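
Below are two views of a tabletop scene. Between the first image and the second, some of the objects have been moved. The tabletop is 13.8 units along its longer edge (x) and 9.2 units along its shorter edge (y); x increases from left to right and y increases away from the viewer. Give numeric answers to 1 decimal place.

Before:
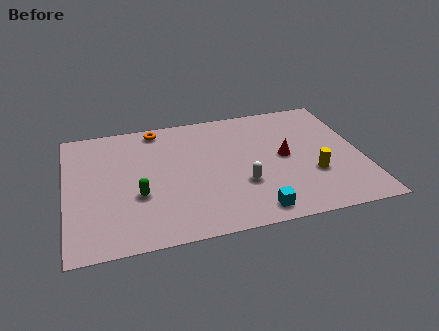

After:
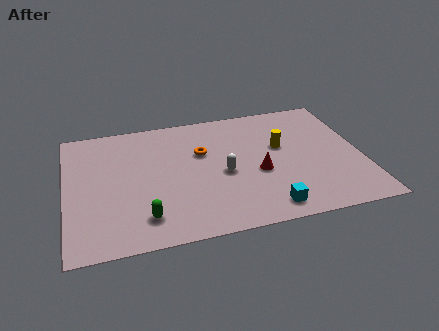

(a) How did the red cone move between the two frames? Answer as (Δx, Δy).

(-1.3, -0.9)

From the two frames, the red cone sits at roughly (10.2, 4.7) before and (8.9, 3.8) after.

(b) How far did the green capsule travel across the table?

1.6

From (3.3, 3.4) to (3.5, 1.8), the green capsule covered √(0.2² + 1.6²) ≈ 1.6 units.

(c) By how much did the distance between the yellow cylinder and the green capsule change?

-0.5

The distance was about 8.1 in the first image and 7.6 in the second, so they moved 0.5 units closer together.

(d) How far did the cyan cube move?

0.6

The cyan cube moved from about (8.5, 1.1) to (9.1, 1.2), a distance of √(0.6² + 0.1²) ≈ 0.6.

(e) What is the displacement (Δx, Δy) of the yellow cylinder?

(-1.3, 2.4)

The yellow cylinder started near (11.4, 3.1) and ended near (10.1, 5.5).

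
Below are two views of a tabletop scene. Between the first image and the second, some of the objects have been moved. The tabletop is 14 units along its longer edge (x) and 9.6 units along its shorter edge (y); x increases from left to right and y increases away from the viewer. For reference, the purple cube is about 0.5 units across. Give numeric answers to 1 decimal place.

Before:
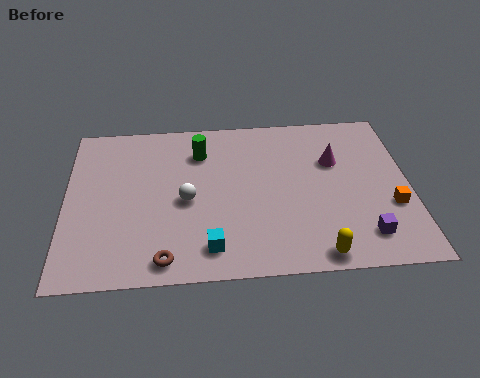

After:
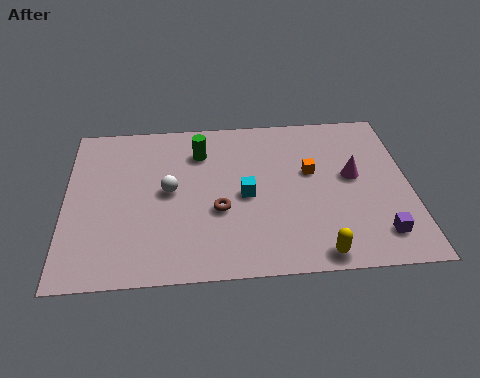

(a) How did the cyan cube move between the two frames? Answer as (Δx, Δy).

(1.5, 2.9)

The cyan cube was at about (5.8, 1.6) and moved to about (7.3, 4.5).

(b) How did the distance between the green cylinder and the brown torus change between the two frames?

-2.7

They were about 6.4 units apart before and 3.7 after — 2.7 units closer together.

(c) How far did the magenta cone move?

1.2

From (11.0, 6.3) to (11.7, 5.3), the magenta cone covered √(0.7² + 1.0²) ≈ 1.2 units.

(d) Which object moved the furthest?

the orange cube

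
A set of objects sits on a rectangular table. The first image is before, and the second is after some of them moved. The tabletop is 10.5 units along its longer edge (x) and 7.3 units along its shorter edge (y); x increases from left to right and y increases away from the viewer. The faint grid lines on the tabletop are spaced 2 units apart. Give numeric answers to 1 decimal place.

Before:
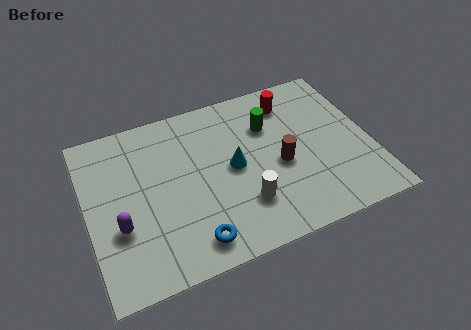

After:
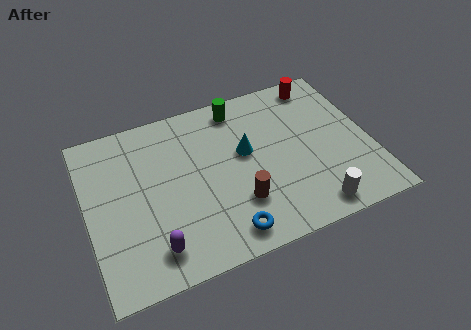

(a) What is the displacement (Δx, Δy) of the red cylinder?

(1.2, 0.5)

The red cylinder started near (7.8, 5.9) and ended near (9.0, 6.4).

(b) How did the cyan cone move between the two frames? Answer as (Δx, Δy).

(0.5, 0.5)

From the two frames, the cyan cone sits at roughly (5.4, 3.7) before and (5.9, 4.2) after.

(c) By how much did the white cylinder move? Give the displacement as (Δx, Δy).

(2.4, -1.1)

The white cylinder was at about (5.6, 2.0) and moved to about (8.0, 0.9).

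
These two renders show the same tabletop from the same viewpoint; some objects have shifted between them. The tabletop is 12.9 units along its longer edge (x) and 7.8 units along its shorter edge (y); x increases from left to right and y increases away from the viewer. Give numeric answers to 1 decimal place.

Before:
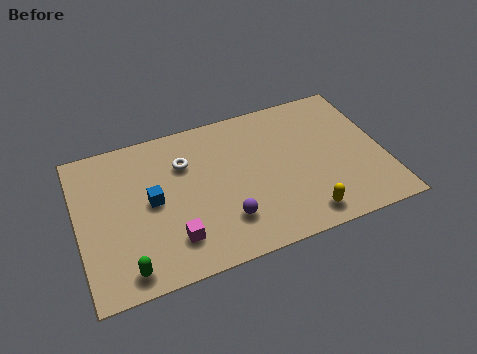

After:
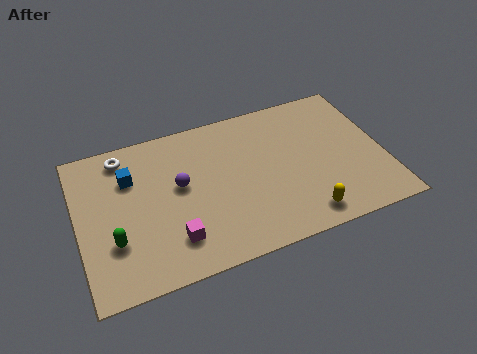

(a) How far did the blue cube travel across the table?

1.7

The blue cube moved from about (3.1, 4.0) to (2.3, 5.5), a distance of √(0.8² + 1.5²) ≈ 1.7.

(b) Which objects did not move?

the magenta cube and the yellow capsule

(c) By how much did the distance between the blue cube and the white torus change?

-0.9

The distance was about 2.1 in the first image and 1.2 in the second, so they moved 0.9 units closer together.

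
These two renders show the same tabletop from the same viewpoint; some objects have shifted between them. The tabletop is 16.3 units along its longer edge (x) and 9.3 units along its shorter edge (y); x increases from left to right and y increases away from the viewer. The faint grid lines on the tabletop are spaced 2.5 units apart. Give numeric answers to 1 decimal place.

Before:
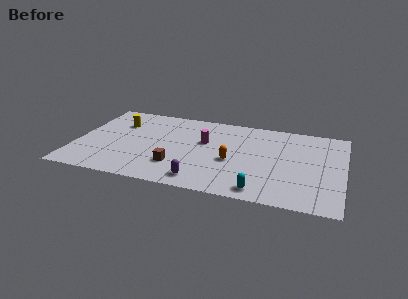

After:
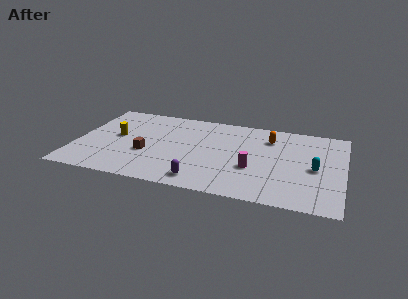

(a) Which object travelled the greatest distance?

the cyan capsule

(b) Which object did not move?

the purple capsule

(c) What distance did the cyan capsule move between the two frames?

4.5

The cyan capsule was near (11.5, 1.1) before and (14.6, 4.3) after, so it travelled √(3.1² + 3.2²) ≈ 4.5 units.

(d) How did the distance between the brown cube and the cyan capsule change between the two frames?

+4.8

Before: roughly 5.4 units apart; after: 10.2. That's 4.8 units further apart.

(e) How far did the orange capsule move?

3.8

The orange capsule was near (9.6, 3.9) before and (11.7, 7.1) after, so it travelled √(2.1² + 3.2²) ≈ 3.8 units.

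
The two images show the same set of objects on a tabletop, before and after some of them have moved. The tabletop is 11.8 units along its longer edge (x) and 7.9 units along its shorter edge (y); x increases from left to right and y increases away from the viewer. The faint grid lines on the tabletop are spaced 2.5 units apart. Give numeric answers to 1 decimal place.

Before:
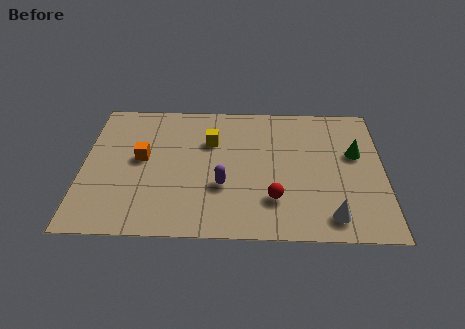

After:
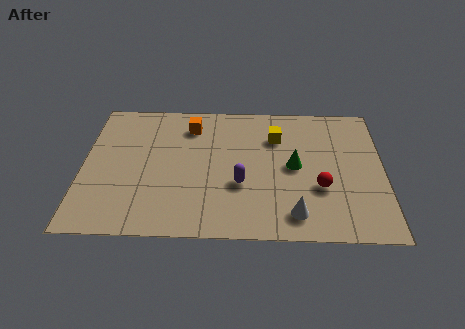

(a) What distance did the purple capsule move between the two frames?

0.7

The purple capsule moved from about (5.5, 2.8) to (6.2, 2.9), a distance of √(0.7² + 0.1²) ≈ 0.7.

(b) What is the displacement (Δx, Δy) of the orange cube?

(1.9, 2.0)

The orange cube was at about (2.3, 4.3) and moved to about (4.2, 6.3).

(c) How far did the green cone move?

2.5

The green cone moved from about (10.7, 4.8) to (8.3, 4.0), a distance of √(2.4² + 0.8²) ≈ 2.5.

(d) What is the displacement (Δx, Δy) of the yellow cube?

(2.6, 0.3)

The yellow cube was at about (5.0, 5.4) and moved to about (7.6, 5.7).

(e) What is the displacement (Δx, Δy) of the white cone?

(-1.4, 0.1)

The white cone was at about (9.7, 1.2) and moved to about (8.3, 1.3).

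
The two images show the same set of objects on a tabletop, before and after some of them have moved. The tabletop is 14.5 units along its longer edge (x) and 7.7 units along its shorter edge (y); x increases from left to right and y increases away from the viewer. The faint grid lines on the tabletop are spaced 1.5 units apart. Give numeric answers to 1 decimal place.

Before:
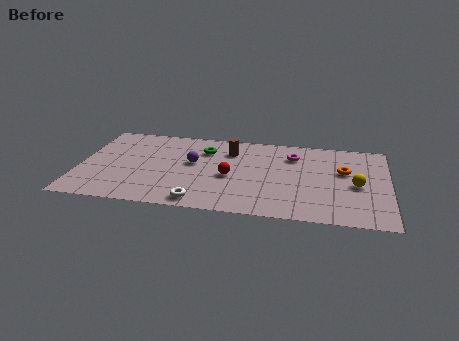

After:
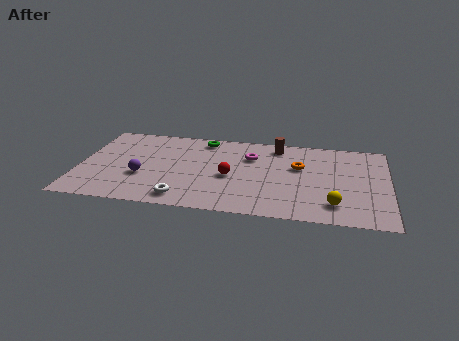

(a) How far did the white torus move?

0.8

The white torus was near (5.8, 0.9) before and (5.0, 1.1) after, so it travelled √(0.8² + 0.2²) ≈ 0.8 units.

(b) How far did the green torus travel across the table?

1.0

From (5.8, 5.7) to (5.7, 6.7), the green torus covered √(0.1² + 1.0²) ≈ 1.0 units.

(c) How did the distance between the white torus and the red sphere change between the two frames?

+0.3

The distance was about 2.8 in the first image and 3.1 in the second, so they moved 0.3 units further apart.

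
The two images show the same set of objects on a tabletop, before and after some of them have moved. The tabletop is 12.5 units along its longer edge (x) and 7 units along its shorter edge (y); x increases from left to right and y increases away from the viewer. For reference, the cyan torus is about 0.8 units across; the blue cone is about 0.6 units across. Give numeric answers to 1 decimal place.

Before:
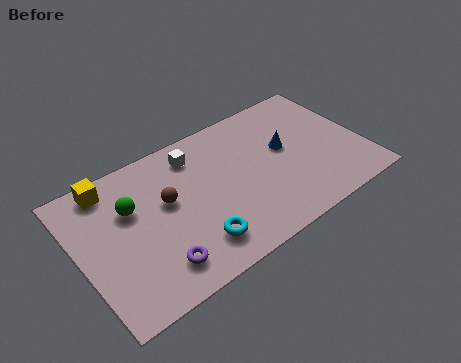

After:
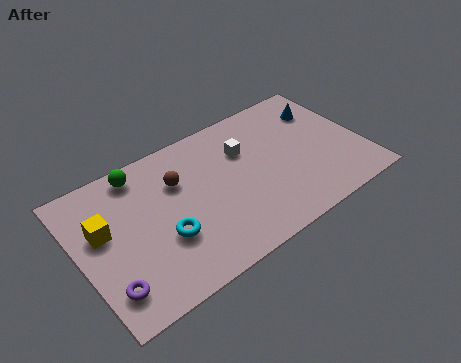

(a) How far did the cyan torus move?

1.6

From (4.7, 1.5) to (3.5, 2.5), the cyan torus covered √(1.2² + 1.0²) ≈ 1.6 units.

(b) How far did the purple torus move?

2.1

From (3.0, 1.4) to (0.9, 1.5), the purple torus covered √(2.1² + 0.1²) ≈ 2.1 units.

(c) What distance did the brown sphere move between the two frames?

0.9

From (3.9, 4.1) to (4.5, 4.8), the brown sphere covered √(0.6² + 0.7²) ≈ 0.9 units.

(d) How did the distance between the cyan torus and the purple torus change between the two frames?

+1.1

They were about 1.7 units apart before and 2.8 after — 1.1 units further apart.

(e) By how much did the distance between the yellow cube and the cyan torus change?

-2.6

They were about 5.5 units apart before and 2.9 after — 2.6 units closer together.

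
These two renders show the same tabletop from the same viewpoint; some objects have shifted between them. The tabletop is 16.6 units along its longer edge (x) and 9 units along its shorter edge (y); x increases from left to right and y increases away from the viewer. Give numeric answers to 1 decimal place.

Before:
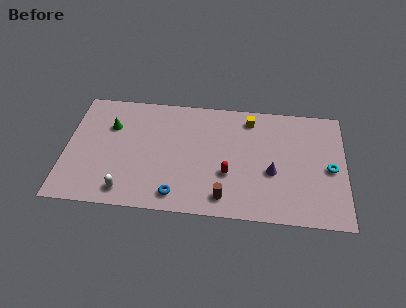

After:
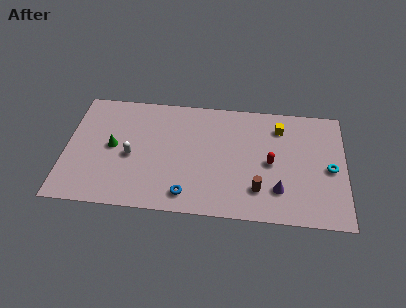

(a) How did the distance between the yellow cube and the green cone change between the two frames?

+1.8

They were about 8.4 units apart before and 10.2 after — 1.8 units further apart.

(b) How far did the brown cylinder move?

2.2

The brown cylinder moved from about (9.5, 1.4) to (11.5, 2.2), a distance of √(2.0² + 0.8²) ≈ 2.2.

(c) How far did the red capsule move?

2.7

The red capsule was near (9.7, 3.2) before and (12.2, 4.3) after, so it travelled √(2.5² + 1.1²) ≈ 2.7 units.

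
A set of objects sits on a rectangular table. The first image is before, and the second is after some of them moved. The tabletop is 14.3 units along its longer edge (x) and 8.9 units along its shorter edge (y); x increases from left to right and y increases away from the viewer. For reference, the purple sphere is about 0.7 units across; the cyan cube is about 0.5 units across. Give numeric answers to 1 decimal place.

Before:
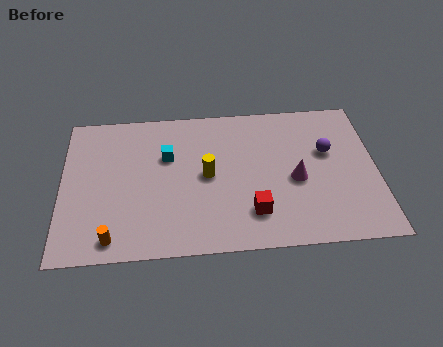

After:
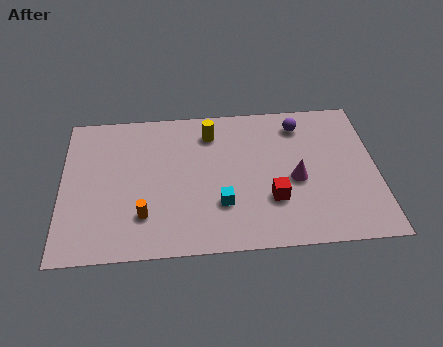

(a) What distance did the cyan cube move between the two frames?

3.9

The cyan cube was near (4.8, 5.8) before and (7.2, 2.7) after, so it travelled √(2.4² + 3.1²) ≈ 3.9 units.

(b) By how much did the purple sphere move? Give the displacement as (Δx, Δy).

(-1.2, 1.8)

The purple sphere started near (12.1, 5.5) and ended near (10.9, 7.3).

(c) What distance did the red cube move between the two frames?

1.1

From (8.6, 2.1) to (9.5, 2.8), the red cube covered √(0.9² + 0.7²) ≈ 1.1 units.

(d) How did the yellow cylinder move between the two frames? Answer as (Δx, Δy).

(0.2, 2.6)

From the two frames, the yellow cylinder sits at roughly (6.6, 4.5) before and (6.8, 7.1) after.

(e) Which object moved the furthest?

the cyan cube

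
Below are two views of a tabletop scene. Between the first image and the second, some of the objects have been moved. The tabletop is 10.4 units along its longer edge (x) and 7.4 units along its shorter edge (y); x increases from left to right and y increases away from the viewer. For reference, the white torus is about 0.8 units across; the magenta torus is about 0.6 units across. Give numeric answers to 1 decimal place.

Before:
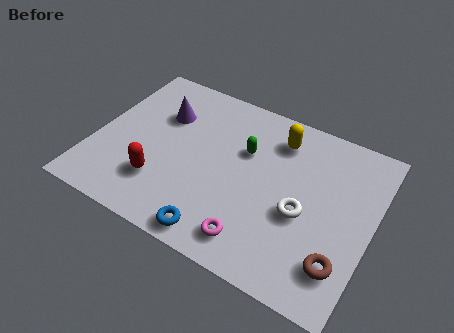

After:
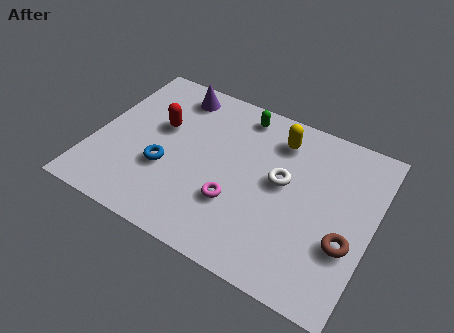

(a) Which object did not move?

the yellow capsule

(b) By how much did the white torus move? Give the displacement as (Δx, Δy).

(-0.9, 1.0)

From the two frames, the white torus sits at roughly (7.9, 3.1) before and (7.0, 4.1) after.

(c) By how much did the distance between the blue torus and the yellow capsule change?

-0.3

Before: roughly 5.3 units apart; after: 5.0. That's 0.3 units closer together.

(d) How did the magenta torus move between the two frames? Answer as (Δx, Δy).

(-0.9, 1.2)

From the two frames, the magenta torus sits at roughly (6.4, 1.2) before and (5.5, 2.4) after.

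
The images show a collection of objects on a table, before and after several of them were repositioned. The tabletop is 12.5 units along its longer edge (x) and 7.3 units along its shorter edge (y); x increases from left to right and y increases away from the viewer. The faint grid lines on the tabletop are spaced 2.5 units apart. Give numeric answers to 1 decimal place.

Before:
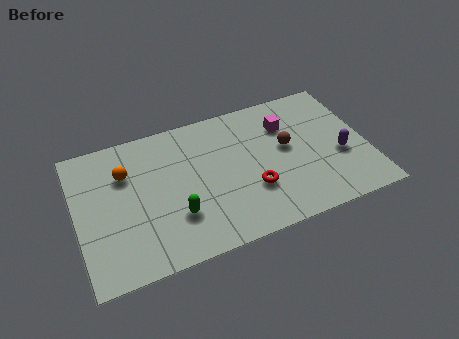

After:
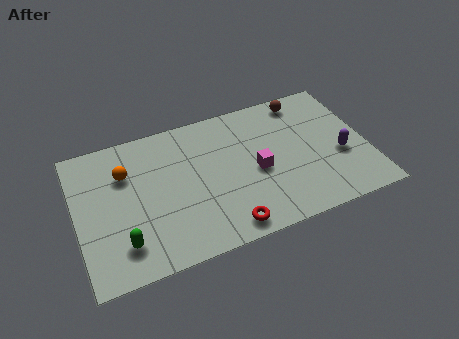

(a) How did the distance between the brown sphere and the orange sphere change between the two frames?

+1.0

The distance was about 7.0 in the first image and 8.0 in the second, so they moved 1.0 units further apart.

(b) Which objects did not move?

the purple capsule and the orange sphere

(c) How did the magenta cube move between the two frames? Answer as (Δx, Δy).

(-1.5, -2.0)

From the two frames, the magenta cube sits at roughly (9.2, 5.3) before and (7.7, 3.3) after.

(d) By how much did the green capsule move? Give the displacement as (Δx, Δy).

(-2.3, -0.6)

The green capsule started near (4.1, 2.2) and ended near (1.8, 1.6).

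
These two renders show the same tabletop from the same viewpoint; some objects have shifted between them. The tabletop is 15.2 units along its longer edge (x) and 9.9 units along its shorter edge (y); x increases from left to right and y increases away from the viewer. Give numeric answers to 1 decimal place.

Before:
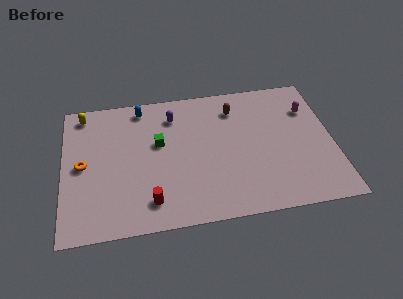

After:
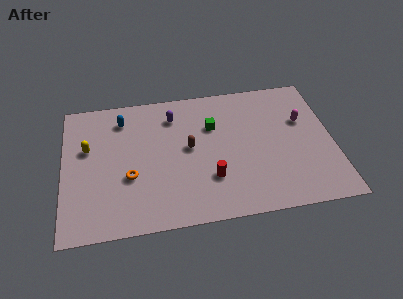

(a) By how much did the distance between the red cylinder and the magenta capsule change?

-4.2

Before: roughly 10.6 units apart; after: 6.4. That's 4.2 units closer together.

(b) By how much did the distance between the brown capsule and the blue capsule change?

-0.8

Before: roughly 5.4 units apart; after: 4.6. That's 0.8 units closer together.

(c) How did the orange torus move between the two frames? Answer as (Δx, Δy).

(2.6, -1.2)

The orange torus was at about (1.1, 4.9) and moved to about (3.7, 3.7).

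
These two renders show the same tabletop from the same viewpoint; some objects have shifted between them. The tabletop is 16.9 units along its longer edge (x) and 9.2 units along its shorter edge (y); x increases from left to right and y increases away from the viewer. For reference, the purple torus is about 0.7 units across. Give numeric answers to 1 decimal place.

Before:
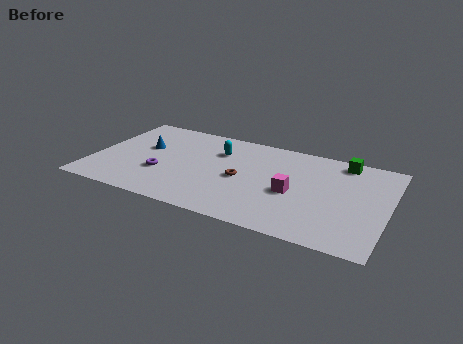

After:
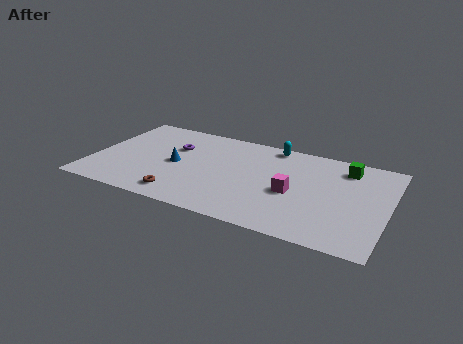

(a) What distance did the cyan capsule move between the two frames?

3.4

The cyan capsule was near (7.0, 6.6) before and (10.0, 8.3) after, so it travelled √(3.0² + 1.7²) ≈ 3.4 units.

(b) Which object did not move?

the magenta cube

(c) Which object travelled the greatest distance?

the brown torus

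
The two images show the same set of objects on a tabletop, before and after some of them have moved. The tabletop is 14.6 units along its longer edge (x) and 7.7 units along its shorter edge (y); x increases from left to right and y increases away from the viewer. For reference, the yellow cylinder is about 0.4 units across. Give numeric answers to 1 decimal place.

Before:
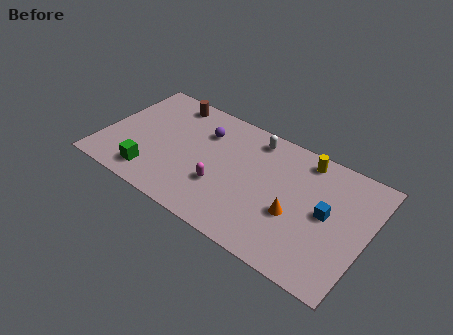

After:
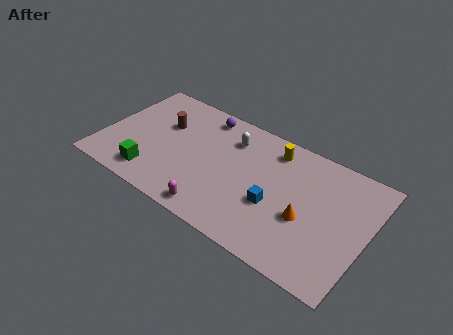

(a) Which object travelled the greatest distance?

the blue cube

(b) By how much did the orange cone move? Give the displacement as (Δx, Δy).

(0.6, 0.1)

From the two frames, the orange cone sits at roughly (10.8, 3.0) before and (11.4, 3.1) after.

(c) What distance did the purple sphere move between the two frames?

1.1

The purple sphere moved from about (5.3, 5.6) to (5.1, 6.7), a distance of √(0.2² + 1.1²) ≈ 1.1.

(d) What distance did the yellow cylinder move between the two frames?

1.7

The yellow cylinder moved from about (10.8, 6.7) to (9.1, 6.4), a distance of √(1.7² + 0.3²) ≈ 1.7.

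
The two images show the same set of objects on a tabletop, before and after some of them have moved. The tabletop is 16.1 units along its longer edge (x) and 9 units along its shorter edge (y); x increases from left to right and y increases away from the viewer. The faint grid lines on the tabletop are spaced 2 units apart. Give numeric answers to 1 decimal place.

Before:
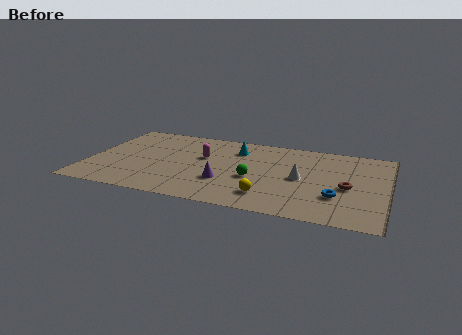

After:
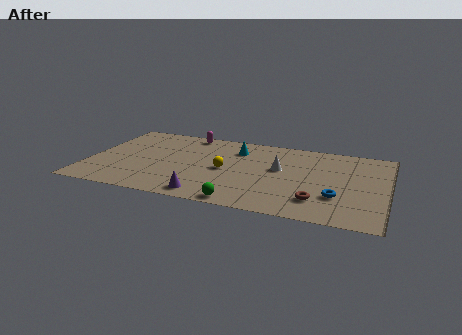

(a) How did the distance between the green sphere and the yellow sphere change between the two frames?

+1.7

The distance was about 2.0 in the first image and 3.7 in the second, so they moved 1.7 units further apart.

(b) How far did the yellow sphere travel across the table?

3.5

The yellow sphere moved from about (9.9, 1.9) to (7.4, 4.3), a distance of √(2.5² + 2.4²) ≈ 3.5.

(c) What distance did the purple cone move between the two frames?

2.0

The purple cone moved from about (7.5, 2.9) to (6.7, 1.1), a distance of √(0.8² + 1.8²) ≈ 2.0.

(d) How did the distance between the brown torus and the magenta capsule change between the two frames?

+1.6

The distance was about 8.0 in the first image and 9.6 in the second, so they moved 1.6 units further apart.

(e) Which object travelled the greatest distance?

the yellow sphere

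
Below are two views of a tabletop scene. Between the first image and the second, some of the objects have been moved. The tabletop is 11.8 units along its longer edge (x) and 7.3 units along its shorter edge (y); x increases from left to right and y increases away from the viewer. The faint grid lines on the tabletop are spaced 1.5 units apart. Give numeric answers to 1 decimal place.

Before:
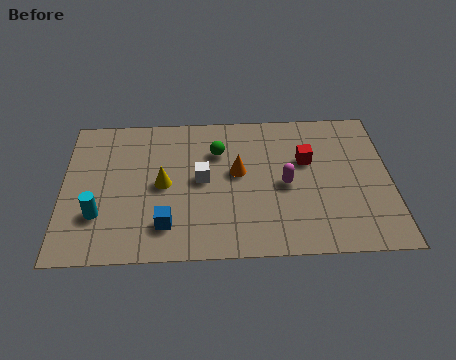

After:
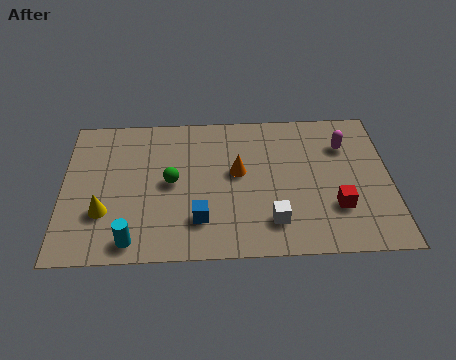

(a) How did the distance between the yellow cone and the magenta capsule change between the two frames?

+4.8

The distance was about 4.4 in the first image and 9.2 in the second, so they moved 4.8 units further apart.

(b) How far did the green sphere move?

2.3

From (5.6, 5.2) to (3.9, 3.7), the green sphere covered √(1.7² + 1.5²) ≈ 2.3 units.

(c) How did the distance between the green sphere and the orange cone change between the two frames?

+1.1

Before: roughly 1.3 units apart; after: 2.4. That's 1.1 units further apart.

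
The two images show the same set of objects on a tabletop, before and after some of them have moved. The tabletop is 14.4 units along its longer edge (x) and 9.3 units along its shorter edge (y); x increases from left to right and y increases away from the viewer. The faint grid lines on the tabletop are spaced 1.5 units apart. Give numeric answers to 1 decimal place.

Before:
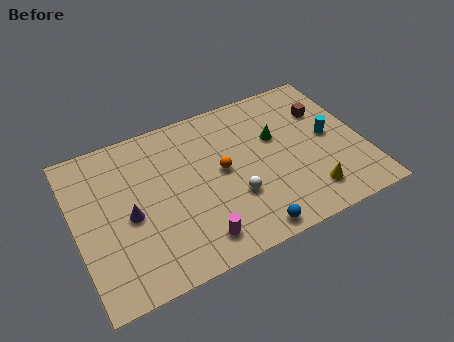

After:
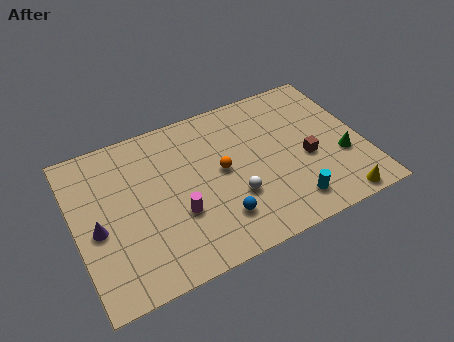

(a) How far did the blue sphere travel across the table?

1.8

The blue sphere moved from about (8.1, 0.9) to (6.8, 2.2), a distance of √(1.3² + 1.3²) ≈ 1.8.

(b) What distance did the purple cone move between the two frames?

1.6

The purple cone was near (2.6, 4.2) before and (1.0, 4.1) after, so it travelled √(1.6² + 0.1²) ≈ 1.6 units.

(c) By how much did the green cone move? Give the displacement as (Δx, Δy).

(3.0, -2.5)

From the two frames, the green cone sits at roughly (10.2, 5.8) before and (13.2, 3.3) after.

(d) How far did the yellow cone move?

1.6

From (11.3, 1.8) to (12.6, 0.8), the yellow cone covered √(1.3² + 1.0²) ≈ 1.6 units.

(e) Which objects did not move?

the white sphere and the orange sphere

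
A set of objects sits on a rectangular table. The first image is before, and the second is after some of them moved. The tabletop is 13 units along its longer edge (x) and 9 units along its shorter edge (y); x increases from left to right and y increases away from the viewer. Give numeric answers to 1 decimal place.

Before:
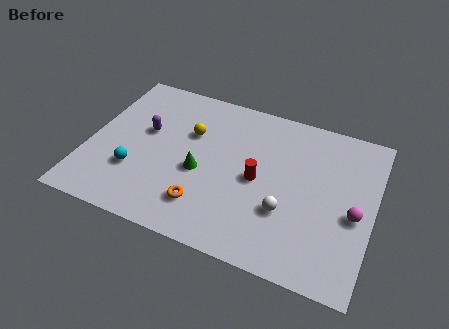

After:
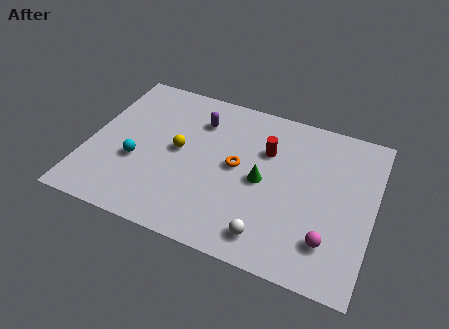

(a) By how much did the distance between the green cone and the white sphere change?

-1.1

The distance was about 4.1 in the first image and 3.0 in the second, so they moved 1.1 units closer together.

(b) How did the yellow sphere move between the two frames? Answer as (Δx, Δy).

(-0.4, -1.2)

The yellow sphere was at about (4.5, 5.9) and moved to about (4.1, 4.7).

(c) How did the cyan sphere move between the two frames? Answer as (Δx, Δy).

(0.0, 0.6)

The cyan sphere started near (2.3, 2.8) and ended near (2.3, 3.4).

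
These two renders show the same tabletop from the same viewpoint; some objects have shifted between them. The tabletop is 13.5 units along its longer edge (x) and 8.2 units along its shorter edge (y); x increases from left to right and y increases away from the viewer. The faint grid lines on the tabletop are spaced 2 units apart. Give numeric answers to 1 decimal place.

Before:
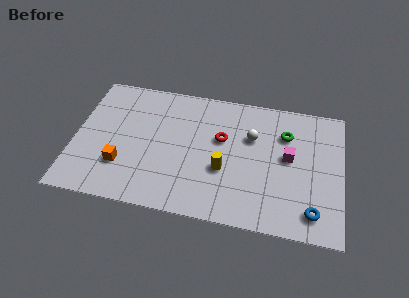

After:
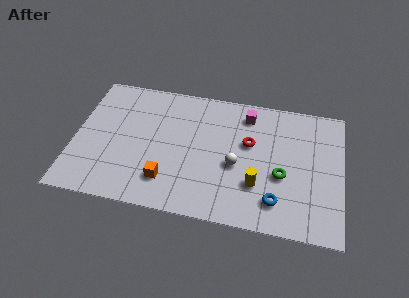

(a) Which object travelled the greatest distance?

the magenta cube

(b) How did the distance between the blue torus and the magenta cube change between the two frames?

+2.0

They were about 3.4 units apart before and 5.4 after — 2.0 units further apart.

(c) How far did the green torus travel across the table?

2.6

The green torus moved from about (10.6, 5.9) to (10.5, 3.3), a distance of √(0.1² + 2.6²) ≈ 2.6.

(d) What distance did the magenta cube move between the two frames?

3.2

From (10.8, 4.5) to (8.6, 6.8), the magenta cube covered √(2.2² + 2.3²) ≈ 3.2 units.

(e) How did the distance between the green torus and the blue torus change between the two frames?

-3.1

They were about 4.7 units apart before and 1.6 after — 3.1 units closer together.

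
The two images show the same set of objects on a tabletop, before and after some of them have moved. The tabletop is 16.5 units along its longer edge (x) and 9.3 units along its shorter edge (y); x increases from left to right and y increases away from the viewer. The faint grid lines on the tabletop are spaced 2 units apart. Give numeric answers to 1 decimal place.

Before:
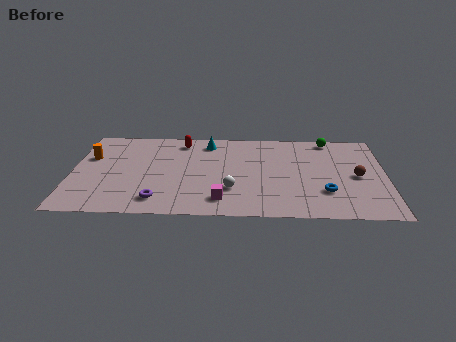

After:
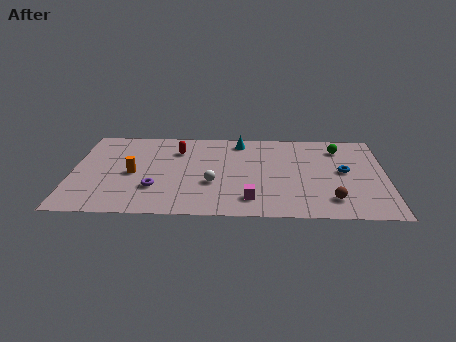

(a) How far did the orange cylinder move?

2.9

From (0.9, 6.0) to (3.2, 4.3), the orange cylinder covered √(2.3² + 1.7²) ≈ 2.9 units.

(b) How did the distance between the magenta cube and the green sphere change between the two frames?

-1.5

The distance was about 8.8 in the first image and 7.3 in the second, so they moved 1.5 units closer together.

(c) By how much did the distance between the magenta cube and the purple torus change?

+1.8

Before: roughly 3.3 units apart; after: 5.1. That's 1.8 units further apart.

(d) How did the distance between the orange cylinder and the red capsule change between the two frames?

-1.7

The distance was about 5.2 in the first image and 3.5 in the second, so they moved 1.7 units closer together.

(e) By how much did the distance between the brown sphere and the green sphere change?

+1.3

Before: roughly 4.2 units apart; after: 5.5. That's 1.3 units further apart.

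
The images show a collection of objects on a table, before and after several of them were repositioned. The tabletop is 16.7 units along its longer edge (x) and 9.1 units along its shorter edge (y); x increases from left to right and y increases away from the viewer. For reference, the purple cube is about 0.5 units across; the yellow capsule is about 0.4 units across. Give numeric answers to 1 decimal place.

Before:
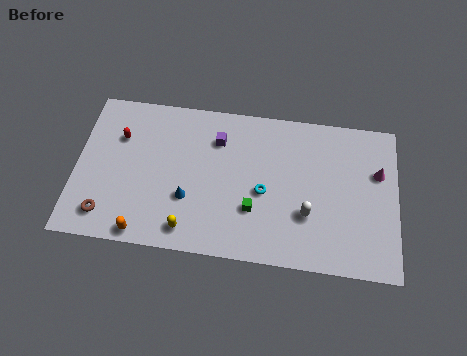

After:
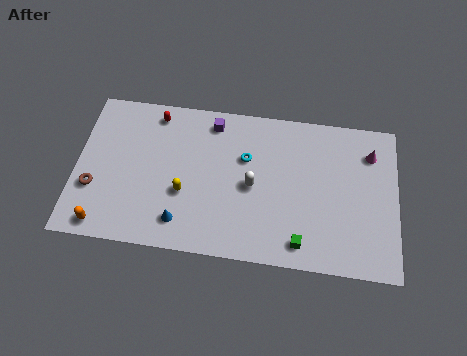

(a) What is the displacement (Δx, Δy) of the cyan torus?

(-1.0, 1.9)

From the two frames, the cyan torus sits at roughly (9.8, 4.0) before and (8.8, 5.9) after.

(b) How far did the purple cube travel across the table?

1.0

The purple cube moved from about (7.3, 6.8) to (7.0, 7.8), a distance of √(0.3² + 1.0²) ≈ 1.0.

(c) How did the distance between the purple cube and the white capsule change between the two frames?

-2.0

Before: roughly 6.1 units apart; after: 4.1. That's 2.0 units closer together.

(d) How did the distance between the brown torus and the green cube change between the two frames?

+3.2

The distance was about 7.7 in the first image and 10.9 in the second, so they moved 3.2 units further apart.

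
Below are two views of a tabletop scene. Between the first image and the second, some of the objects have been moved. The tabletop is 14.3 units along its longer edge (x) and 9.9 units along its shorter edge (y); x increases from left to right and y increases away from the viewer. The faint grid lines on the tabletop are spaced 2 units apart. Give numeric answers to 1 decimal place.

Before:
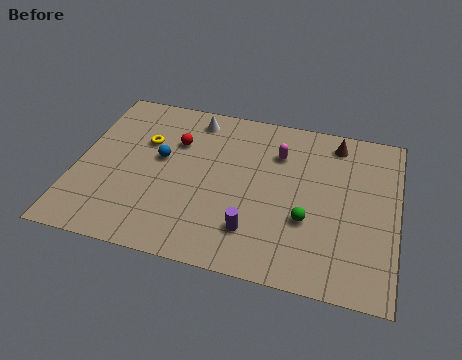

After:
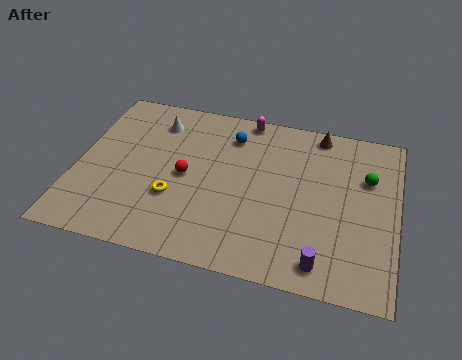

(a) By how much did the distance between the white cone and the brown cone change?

+1.0

They were about 6.4 units apart before and 7.4 after — 1.0 units further apart.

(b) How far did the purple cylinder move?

3.3

The purple cylinder was near (8.1, 2.3) before and (11.2, 1.3) after, so it travelled √(3.1² + 1.0²) ≈ 3.3 units.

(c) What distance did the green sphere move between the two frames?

4.0

The green sphere moved from about (10.4, 3.5) to (12.9, 6.6), a distance of √(2.5² + 3.1²) ≈ 4.0.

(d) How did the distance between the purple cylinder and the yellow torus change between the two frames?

+0.3

Before: roughly 6.7 units apart; after: 7.0. That's 0.3 units further apart.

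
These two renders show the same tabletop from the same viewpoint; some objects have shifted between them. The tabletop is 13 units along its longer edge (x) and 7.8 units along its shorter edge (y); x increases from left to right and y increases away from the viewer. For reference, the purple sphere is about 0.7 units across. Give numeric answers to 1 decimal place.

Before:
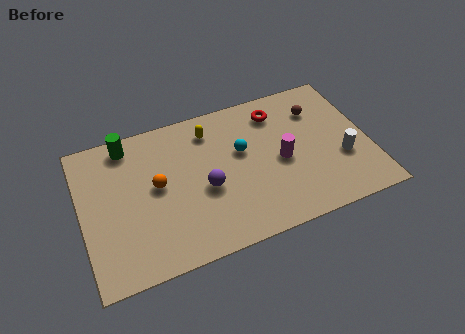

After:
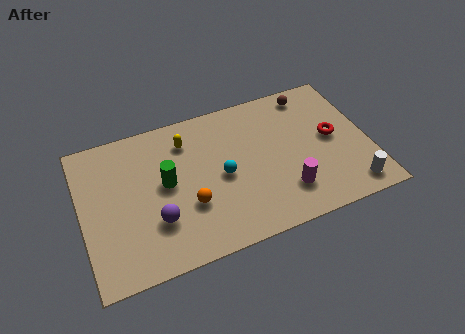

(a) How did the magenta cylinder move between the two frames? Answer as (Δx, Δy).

(0.0, -1.7)

The magenta cylinder was at about (9.0, 3.6) and moved to about (9.0, 1.9).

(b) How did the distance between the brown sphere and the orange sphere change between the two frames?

-0.4

The distance was about 7.7 in the first image and 7.3 in the second, so they moved 0.4 units closer together.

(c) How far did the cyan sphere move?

1.4

The cyan sphere was near (7.3, 4.7) before and (6.3, 3.7) after, so it travelled √(1.0² + 1.0²) ≈ 1.4 units.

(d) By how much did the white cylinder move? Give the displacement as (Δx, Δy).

(0.2, -1.7)

The white cylinder was at about (11.7, 2.8) and moved to about (11.9, 1.1).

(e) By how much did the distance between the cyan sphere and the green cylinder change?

-2.9

The distance was about 5.4 in the first image and 2.5 in the second, so they moved 2.9 units closer together.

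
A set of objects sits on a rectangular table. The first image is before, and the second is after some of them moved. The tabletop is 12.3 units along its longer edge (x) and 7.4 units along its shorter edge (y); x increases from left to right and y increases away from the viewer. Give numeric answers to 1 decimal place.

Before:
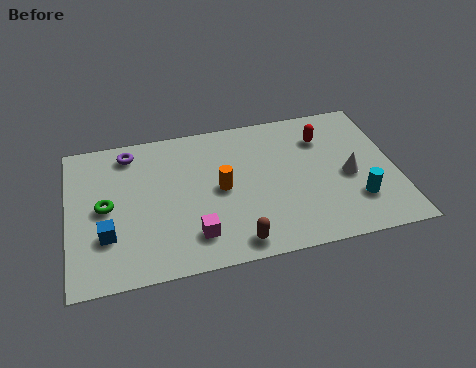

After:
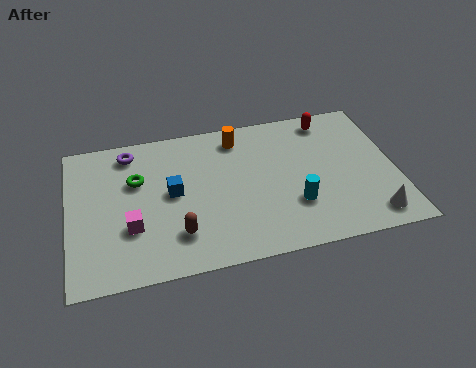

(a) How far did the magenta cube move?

2.5

The magenta cube moved from about (4.6, 1.6) to (2.3, 2.5), a distance of √(2.3² + 0.9²) ≈ 2.5.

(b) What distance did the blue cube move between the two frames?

3.0

The blue cube was near (1.4, 2.3) before and (3.9, 3.9) after, so it travelled √(2.5² + 1.6²) ≈ 3.0 units.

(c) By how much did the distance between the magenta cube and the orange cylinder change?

+3.2

Before: roughly 2.4 units apart; after: 5.6. That's 3.2 units further apart.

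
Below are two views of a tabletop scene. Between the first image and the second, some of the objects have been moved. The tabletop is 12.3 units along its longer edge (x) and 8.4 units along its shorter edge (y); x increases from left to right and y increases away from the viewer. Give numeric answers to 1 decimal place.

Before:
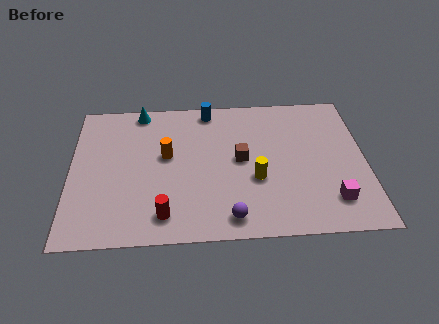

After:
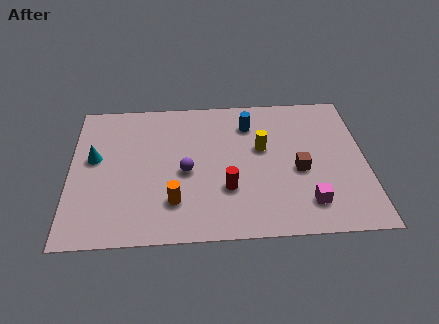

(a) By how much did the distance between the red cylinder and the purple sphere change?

-0.7

They were about 2.7 units apart before and 2.0 after — 0.7 units closer together.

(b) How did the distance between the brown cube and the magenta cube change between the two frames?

-2.6

The distance was about 4.5 in the first image and 1.9 in the second, so they moved 2.6 units closer together.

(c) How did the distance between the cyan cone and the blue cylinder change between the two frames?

+3.8

Before: roughly 2.9 units apart; after: 6.7. That's 3.8 units further apart.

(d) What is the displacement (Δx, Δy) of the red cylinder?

(2.6, 1.3)

The red cylinder started near (3.9, 1.4) and ended near (6.5, 2.7).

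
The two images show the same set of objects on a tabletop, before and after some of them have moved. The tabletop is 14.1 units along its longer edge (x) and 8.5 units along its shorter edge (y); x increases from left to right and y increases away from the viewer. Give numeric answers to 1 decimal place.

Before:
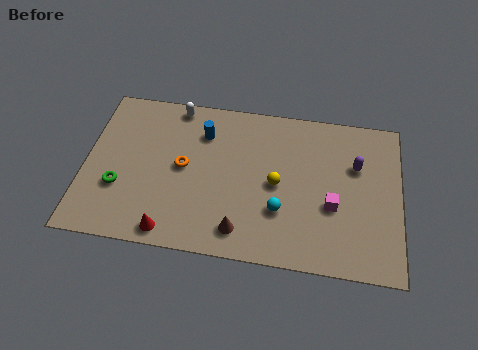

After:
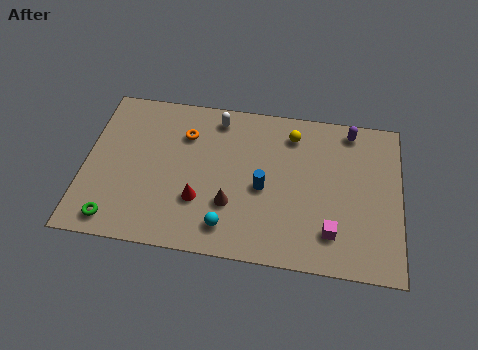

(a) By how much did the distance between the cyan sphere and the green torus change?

-2.2

Before: roughly 7.2 units apart; after: 5.0. That's 2.2 units closer together.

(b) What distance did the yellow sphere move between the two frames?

2.9

The yellow sphere moved from about (8.6, 4.1) to (9.2, 6.9), a distance of √(0.6² + 2.8²) ≈ 2.9.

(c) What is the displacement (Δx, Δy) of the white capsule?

(1.9, -0.4)

The white capsule started near (3.9, 7.7) and ended near (5.8, 7.3).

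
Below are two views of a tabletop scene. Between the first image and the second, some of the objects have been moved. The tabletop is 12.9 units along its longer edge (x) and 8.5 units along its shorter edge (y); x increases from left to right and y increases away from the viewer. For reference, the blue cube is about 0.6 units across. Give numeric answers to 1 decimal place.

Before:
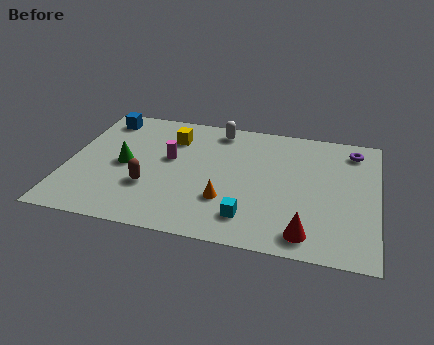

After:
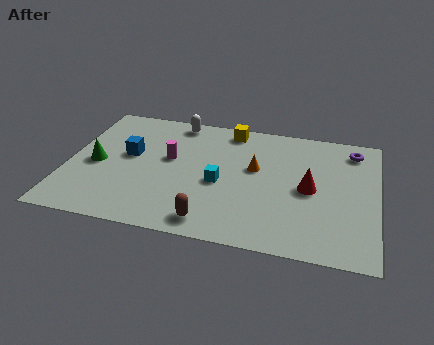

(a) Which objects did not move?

the purple torus and the magenta cylinder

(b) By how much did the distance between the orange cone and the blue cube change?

-1.9

They were about 7.2 units apart before and 5.3 after — 1.9 units closer together.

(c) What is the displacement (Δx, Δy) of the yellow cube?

(2.4, 1.1)

The yellow cube started near (4.2, 6.4) and ended near (6.6, 7.5).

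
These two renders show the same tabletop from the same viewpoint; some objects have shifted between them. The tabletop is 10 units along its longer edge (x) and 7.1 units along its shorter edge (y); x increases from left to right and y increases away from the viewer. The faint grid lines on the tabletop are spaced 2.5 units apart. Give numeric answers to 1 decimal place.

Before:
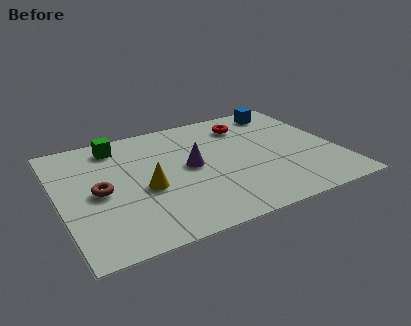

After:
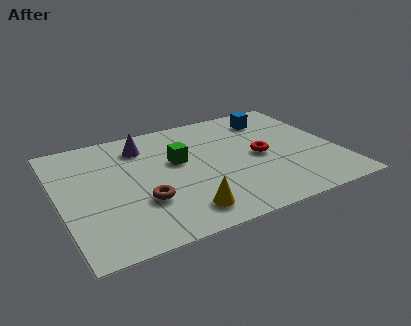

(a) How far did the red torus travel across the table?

2.2

The red torus was near (7.0, 5.6) before and (7.2, 3.4) after, so it travelled √(0.2² + 2.2²) ≈ 2.2 units.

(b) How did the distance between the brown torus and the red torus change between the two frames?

-1.5

The distance was about 6.0 in the first image and 4.5 in the second, so they moved 1.5 units closer together.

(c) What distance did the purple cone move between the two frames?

2.4

The purple cone was near (4.7, 3.7) before and (3.2, 5.6) after, so it travelled √(1.5² + 1.9²) ≈ 2.4 units.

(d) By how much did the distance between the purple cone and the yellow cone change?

+2.7

The distance was about 1.8 in the first image and 4.5 in the second, so they moved 2.7 units further apart.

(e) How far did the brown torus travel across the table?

1.8

The brown torus moved from about (1.4, 3.4) to (2.8, 2.3), a distance of √(1.4² + 1.1²) ≈ 1.8.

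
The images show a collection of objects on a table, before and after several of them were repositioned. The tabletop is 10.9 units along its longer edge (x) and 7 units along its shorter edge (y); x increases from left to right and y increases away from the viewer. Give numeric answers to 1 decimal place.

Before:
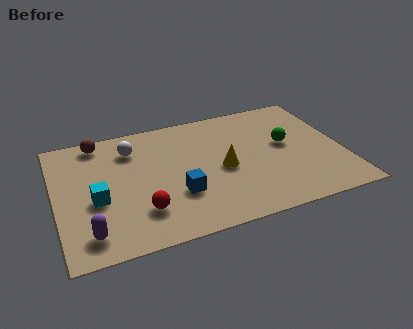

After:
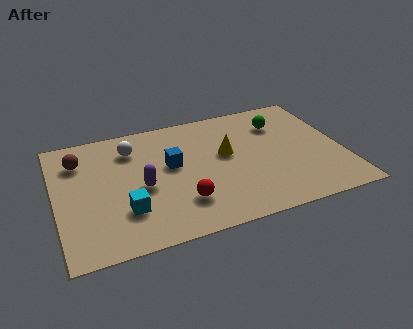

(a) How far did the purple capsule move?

2.8

The purple capsule was near (1.1, 1.2) before and (3.2, 3.1) after, so it travelled √(2.1² + 1.9²) ≈ 2.8 units.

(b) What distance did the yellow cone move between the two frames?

0.8

From (6.3, 3.2) to (6.5, 4.0), the yellow cone covered √(0.2² + 0.8²) ≈ 0.8 units.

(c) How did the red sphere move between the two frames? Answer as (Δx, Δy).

(1.5, 0.0)

The red sphere was at about (3.1, 1.8) and moved to about (4.6, 1.8).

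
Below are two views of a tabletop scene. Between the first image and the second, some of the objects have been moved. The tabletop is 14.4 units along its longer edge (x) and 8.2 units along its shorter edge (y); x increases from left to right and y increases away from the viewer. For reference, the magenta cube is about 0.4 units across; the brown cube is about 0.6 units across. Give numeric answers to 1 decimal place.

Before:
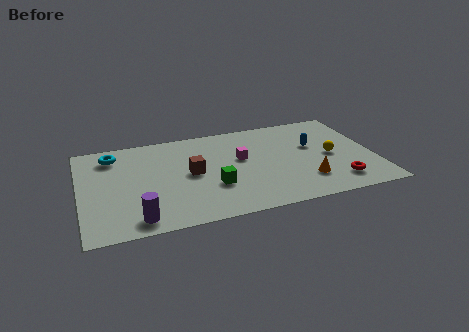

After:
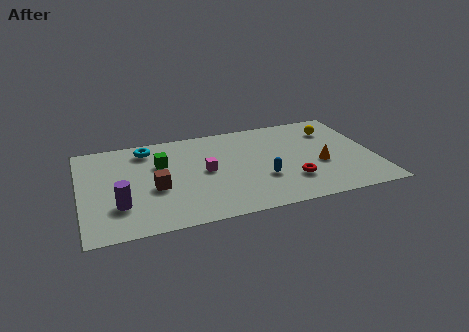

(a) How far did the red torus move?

2.3

The red torus was near (12.4, 1.6) before and (10.2, 2.3) after, so it travelled √(2.2² + 0.7²) ≈ 2.3 units.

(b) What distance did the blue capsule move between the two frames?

3.5

The blue capsule was near (11.5, 5.0) before and (8.8, 2.8) after, so it travelled √(2.7² + 2.2²) ≈ 3.5 units.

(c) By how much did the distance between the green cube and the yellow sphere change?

+2.6

Before: roughly 6.0 units apart; after: 8.6. That's 2.6 units further apart.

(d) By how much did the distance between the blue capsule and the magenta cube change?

-0.6

The distance was about 3.6 in the first image and 3.0 in the second, so they moved 0.6 units closer together.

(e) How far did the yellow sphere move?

2.3

From (12.3, 3.9) to (12.6, 6.2), the yellow sphere covered √(0.3² + 2.3²) ≈ 2.3 units.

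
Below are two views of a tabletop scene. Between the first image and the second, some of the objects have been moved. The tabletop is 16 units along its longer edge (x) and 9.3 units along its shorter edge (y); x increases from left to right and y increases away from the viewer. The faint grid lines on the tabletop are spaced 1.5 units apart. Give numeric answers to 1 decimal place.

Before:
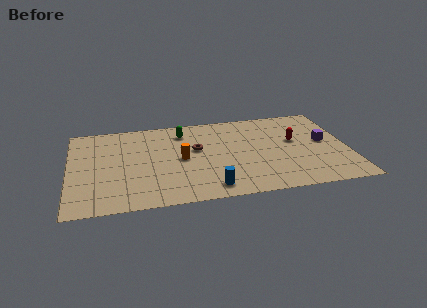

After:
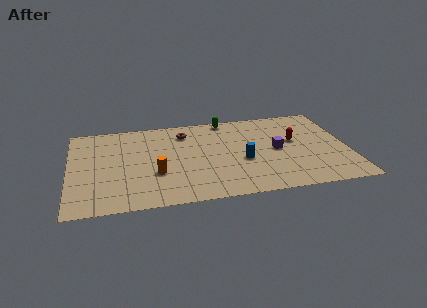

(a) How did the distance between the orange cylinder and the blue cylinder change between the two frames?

+1.4

They were about 3.6 units apart before and 5.0 after — 1.4 units further apart.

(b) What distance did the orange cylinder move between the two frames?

2.0

The orange cylinder was near (6.4, 4.6) before and (4.9, 3.3) after, so it travelled √(1.5² + 1.3²) ≈ 2.0 units.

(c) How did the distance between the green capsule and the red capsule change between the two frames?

-1.8

They were about 6.7 units apart before and 4.9 after — 1.8 units closer together.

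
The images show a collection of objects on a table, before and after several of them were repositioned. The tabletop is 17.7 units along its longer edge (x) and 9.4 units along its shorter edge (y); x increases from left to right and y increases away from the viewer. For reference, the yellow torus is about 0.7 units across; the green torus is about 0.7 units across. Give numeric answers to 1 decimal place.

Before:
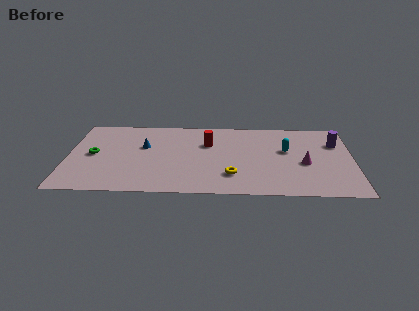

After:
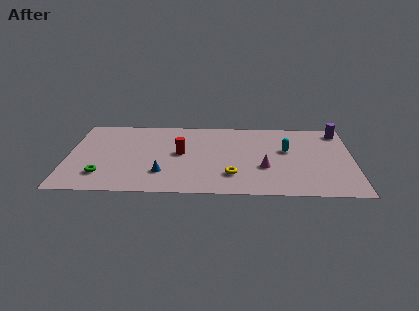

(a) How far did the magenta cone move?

2.6

The magenta cone moved from about (14.7, 4.0) to (12.2, 3.4), a distance of √(2.5² + 0.6²) ≈ 2.6.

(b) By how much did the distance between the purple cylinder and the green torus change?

+0.6

The distance was about 15.2 in the first image and 15.8 in the second, so they moved 0.6 units further apart.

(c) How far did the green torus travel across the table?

2.6

The green torus moved from about (1.6, 4.7) to (2.2, 2.2), a distance of √(0.6² + 2.5²) ≈ 2.6.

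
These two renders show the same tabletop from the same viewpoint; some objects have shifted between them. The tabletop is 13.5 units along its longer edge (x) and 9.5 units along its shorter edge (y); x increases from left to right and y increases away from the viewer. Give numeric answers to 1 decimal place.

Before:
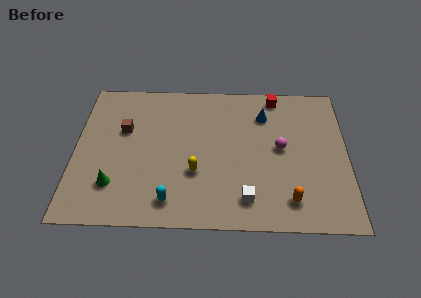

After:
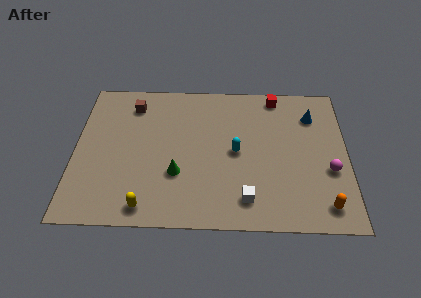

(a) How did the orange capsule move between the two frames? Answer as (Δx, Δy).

(1.7, -0.3)

The orange capsule started near (10.6, 1.7) and ended near (12.3, 1.4).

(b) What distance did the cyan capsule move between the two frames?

4.5

The cyan capsule was near (4.8, 1.5) before and (8.0, 4.7) after, so it travelled √(3.2² + 3.2²) ≈ 4.5 units.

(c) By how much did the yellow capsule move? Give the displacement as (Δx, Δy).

(-2.4, -2.2)

The yellow capsule started near (6.0, 3.3) and ended near (3.6, 1.1).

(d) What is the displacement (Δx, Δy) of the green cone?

(3.1, 0.8)

From the two frames, the green cone sits at roughly (2.0, 2.4) before and (5.1, 3.2) after.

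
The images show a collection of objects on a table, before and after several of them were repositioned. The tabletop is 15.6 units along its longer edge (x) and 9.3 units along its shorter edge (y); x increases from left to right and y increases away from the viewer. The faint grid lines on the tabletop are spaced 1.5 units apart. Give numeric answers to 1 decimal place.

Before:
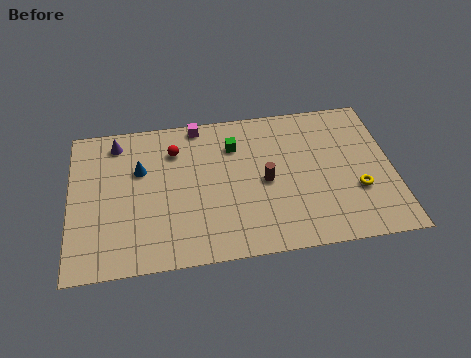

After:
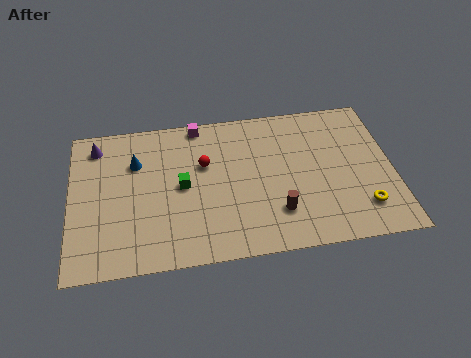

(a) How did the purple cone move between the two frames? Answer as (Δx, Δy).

(-1.0, -0.1)

The purple cone started near (2.3, 7.9) and ended near (1.3, 7.8).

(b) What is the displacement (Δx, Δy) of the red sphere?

(1.4, -1.1)

The red sphere started near (5.1, 7.0) and ended near (6.5, 5.9).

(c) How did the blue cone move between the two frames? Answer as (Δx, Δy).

(-0.2, 0.5)

The blue cone started near (3.4, 6.0) and ended near (3.2, 6.5).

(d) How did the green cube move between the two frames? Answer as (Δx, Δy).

(-2.6, -2.2)

The green cube was at about (8.0, 6.9) and moved to about (5.4, 4.7).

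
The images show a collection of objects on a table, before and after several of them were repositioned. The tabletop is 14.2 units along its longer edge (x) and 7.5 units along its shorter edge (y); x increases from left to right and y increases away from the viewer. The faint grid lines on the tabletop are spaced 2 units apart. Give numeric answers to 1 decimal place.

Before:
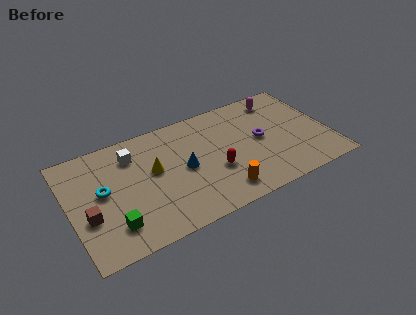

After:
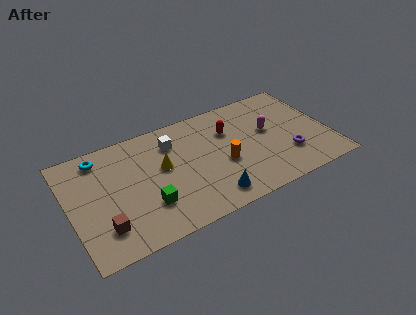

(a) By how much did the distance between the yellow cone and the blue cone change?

+2.1

Before: roughly 1.7 units apart; after: 3.8. That's 2.1 units further apart.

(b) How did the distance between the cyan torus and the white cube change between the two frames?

+1.5

Before: roughly 2.5 units apart; after: 4.0. That's 1.5 units further apart.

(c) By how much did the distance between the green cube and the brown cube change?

+0.8

The distance was about 1.6 in the first image and 2.4 in the second, so they moved 0.8 units further apart.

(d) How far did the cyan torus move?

2.3

From (1.8, 4.1) to (1.9, 6.4), the cyan torus covered √(0.1² + 2.3²) ≈ 2.3 units.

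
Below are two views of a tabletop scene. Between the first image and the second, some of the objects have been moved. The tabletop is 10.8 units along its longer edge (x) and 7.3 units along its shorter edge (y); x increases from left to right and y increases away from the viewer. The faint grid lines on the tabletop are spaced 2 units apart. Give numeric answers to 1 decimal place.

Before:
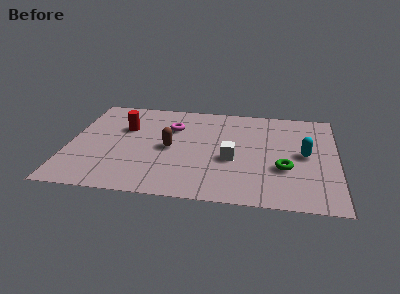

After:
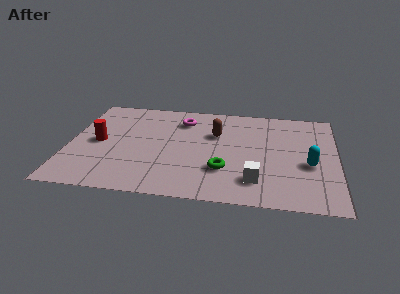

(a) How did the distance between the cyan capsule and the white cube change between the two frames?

-0.5

The distance was about 3.0 in the first image and 2.5 in the second, so they moved 0.5 units closer together.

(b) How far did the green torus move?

2.4

From (8.7, 2.6) to (6.3, 2.2), the green torus covered √(2.4² + 0.4²) ≈ 2.4 units.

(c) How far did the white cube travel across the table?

1.7

The white cube moved from about (6.6, 3.0) to (7.6, 1.6), a distance of √(1.0² + 1.4²) ≈ 1.7.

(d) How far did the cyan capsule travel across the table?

0.7

The cyan capsule moved from about (9.5, 3.7) to (9.7, 3.0), a distance of √(0.2² + 0.7²) ≈ 0.7.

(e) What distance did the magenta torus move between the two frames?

0.7

From (4.1, 5.1) to (4.5, 5.7), the magenta torus covered √(0.4² + 0.6²) ≈ 0.7 units.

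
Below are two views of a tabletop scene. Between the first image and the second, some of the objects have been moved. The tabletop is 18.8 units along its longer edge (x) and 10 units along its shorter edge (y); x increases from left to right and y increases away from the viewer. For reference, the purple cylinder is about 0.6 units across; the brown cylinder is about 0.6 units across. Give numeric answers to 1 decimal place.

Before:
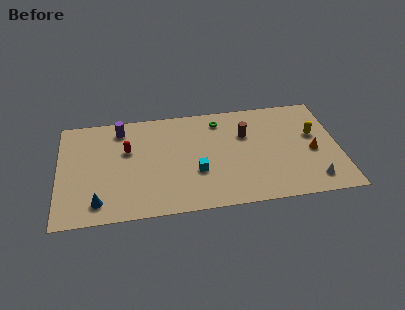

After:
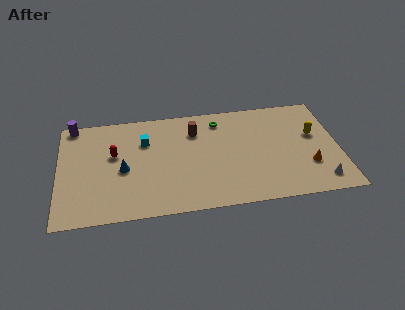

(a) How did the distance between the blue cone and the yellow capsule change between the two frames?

-2.2

They were about 15.2 units apart before and 13.0 after — 2.2 units closer together.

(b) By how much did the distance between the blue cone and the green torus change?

-3.0

The distance was about 10.6 in the first image and 7.6 in the second, so they moved 3.0 units closer together.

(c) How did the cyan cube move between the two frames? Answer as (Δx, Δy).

(-3.4, 3.4)

The cyan cube started near (9.2, 3.6) and ended near (5.8, 7.0).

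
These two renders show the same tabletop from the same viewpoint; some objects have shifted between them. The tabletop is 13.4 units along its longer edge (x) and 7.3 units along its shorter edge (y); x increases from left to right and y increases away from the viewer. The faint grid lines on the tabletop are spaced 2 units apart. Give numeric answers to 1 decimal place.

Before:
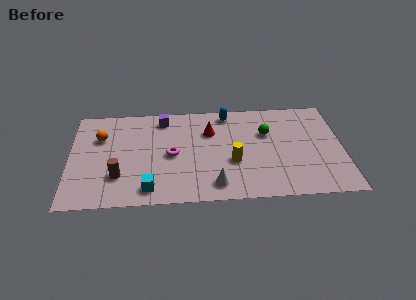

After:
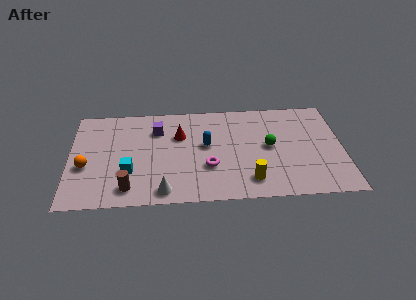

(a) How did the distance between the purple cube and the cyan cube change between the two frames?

-1.8

They were about 5.1 units apart before and 3.3 after — 1.8 units closer together.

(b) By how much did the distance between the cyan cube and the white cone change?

-0.9

The distance was about 3.2 in the first image and 2.3 in the second, so they moved 0.9 units closer together.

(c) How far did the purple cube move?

0.9

The purple cube moved from about (4.6, 6.2) to (4.3, 5.4), a distance of √(0.3² + 0.8²) ≈ 0.9.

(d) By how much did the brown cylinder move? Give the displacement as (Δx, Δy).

(0.5, -0.9)

From the two frames, the brown cylinder sits at roughly (2.4, 2.1) before and (2.9, 1.2) after.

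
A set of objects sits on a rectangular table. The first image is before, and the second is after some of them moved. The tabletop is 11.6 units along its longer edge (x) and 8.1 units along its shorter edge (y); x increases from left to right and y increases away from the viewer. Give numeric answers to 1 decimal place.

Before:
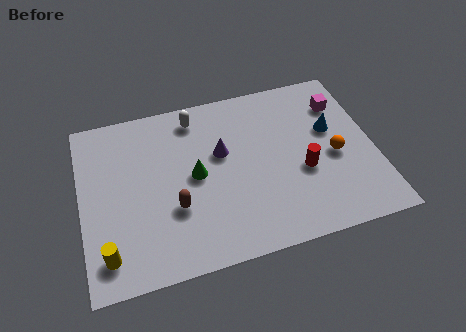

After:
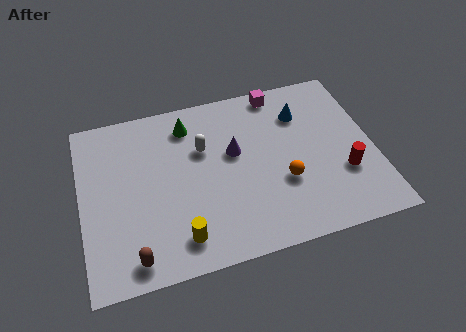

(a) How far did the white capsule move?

1.6

The white capsule moved from about (4.7, 6.9) to (4.9, 5.3), a distance of √(0.2² + 1.6²) ≈ 1.6.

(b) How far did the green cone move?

2.5

The green cone moved from about (4.5, 4.1) to (4.4, 6.6), a distance of √(0.1² + 2.5²) ≈ 2.5.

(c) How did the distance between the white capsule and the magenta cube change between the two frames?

-2.1

Before: roughly 5.9 units apart; after: 3.8. That's 2.1 units closer together.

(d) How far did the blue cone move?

1.6

From (10.0, 4.9) to (8.9, 6.0), the blue cone covered √(1.1² + 1.1²) ≈ 1.6 units.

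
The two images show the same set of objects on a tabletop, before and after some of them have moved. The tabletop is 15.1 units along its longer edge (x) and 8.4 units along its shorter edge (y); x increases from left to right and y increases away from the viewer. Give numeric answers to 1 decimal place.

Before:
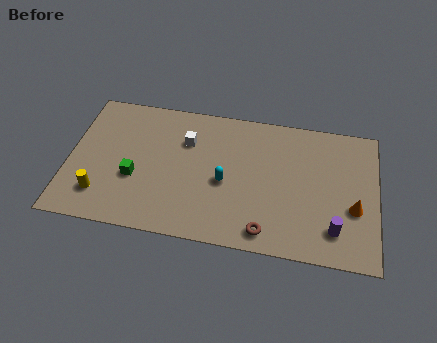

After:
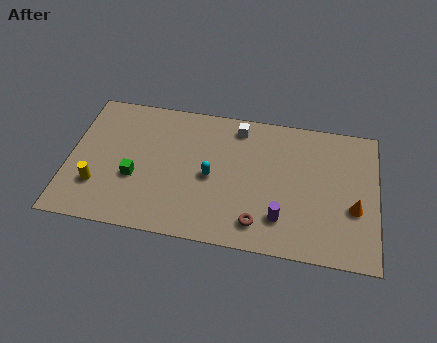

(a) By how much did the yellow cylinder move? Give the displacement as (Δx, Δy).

(-0.2, 0.5)

The yellow cylinder started near (1.7, 1.9) and ended near (1.5, 2.4).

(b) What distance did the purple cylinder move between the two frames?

2.6

The purple cylinder moved from about (13.1, 1.8) to (10.5, 2.0), a distance of √(2.6² + 0.2²) ≈ 2.6.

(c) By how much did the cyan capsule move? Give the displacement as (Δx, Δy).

(-0.7, 0.2)

The cyan capsule was at about (7.7, 3.7) and moved to about (7.0, 3.9).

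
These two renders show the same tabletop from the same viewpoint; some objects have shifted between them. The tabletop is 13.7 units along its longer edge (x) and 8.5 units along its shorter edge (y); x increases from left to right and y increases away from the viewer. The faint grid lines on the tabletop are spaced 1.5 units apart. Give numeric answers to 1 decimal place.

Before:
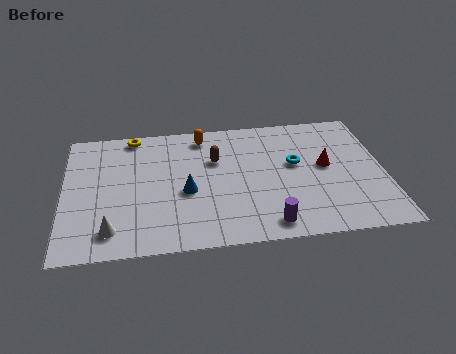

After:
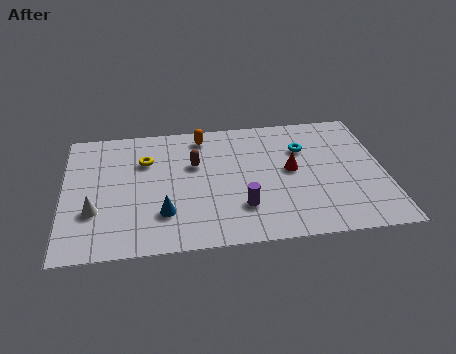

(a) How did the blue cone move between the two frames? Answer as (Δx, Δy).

(-1.0, -1.3)

The blue cone was at about (5.2, 3.6) and moved to about (4.2, 2.3).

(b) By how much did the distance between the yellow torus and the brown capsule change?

-1.9

They were about 4.1 units apart before and 2.2 after — 1.9 units closer together.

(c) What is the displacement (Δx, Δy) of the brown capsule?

(-0.9, -0.2)

The brown capsule was at about (6.5, 5.6) and moved to about (5.6, 5.4).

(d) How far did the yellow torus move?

1.9

The yellow torus moved from about (3.0, 7.7) to (3.5, 5.9), a distance of √(0.5² + 1.8²) ≈ 1.9.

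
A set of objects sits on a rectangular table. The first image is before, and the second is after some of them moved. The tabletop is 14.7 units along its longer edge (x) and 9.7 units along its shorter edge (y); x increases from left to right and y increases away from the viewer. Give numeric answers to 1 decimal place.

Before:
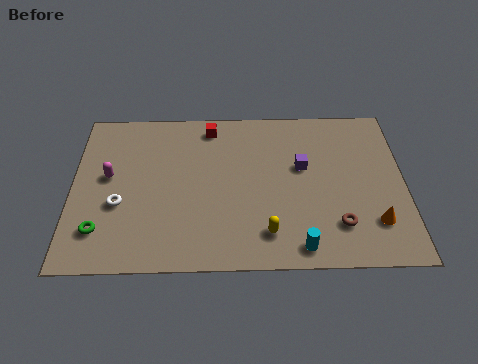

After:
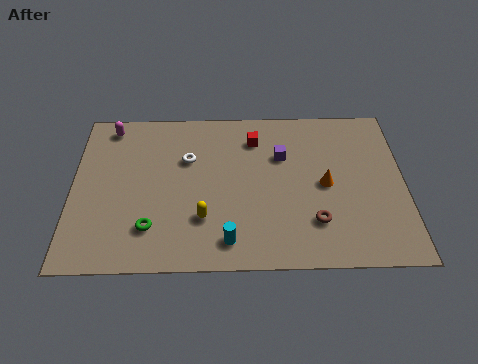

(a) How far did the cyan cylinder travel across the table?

3.1

The cyan cylinder was near (10.0, 1.1) before and (6.9, 1.5) after, so it travelled √(3.1² + 0.4²) ≈ 3.1 units.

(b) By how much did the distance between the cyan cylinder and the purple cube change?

+0.8

Before: roughly 4.7 units apart; after: 5.5. That's 0.8 units further apart.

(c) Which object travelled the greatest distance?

the white torus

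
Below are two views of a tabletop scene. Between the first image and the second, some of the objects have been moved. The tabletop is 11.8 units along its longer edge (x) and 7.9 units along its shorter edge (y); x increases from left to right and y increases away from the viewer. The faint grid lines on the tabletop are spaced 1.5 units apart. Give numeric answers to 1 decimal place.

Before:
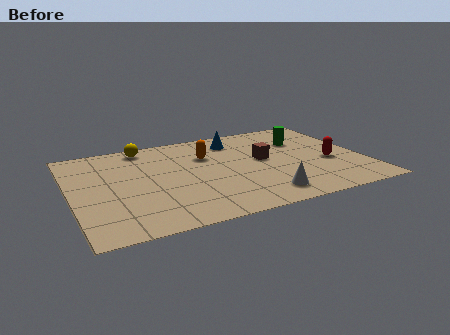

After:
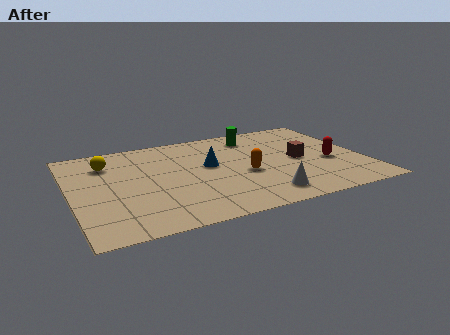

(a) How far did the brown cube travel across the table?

1.5

From (7.8, 4.3) to (9.2, 3.8), the brown cube covered √(1.4² + 0.5²) ≈ 1.5 units.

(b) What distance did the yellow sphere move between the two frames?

1.9

The yellow sphere moved from about (3.2, 7.0) to (1.6, 6.0), a distance of √(1.6² + 1.0²) ≈ 1.9.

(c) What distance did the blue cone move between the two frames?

2.3

From (6.9, 6.4) to (5.6, 4.5), the blue cone covered √(1.3² + 1.9²) ≈ 2.3 units.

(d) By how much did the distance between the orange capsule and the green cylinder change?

-0.7

They were about 4.0 units apart before and 3.3 after — 0.7 units closer together.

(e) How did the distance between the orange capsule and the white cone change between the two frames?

-2.4

Before: roughly 4.5 units apart; after: 2.1. That's 2.4 units closer together.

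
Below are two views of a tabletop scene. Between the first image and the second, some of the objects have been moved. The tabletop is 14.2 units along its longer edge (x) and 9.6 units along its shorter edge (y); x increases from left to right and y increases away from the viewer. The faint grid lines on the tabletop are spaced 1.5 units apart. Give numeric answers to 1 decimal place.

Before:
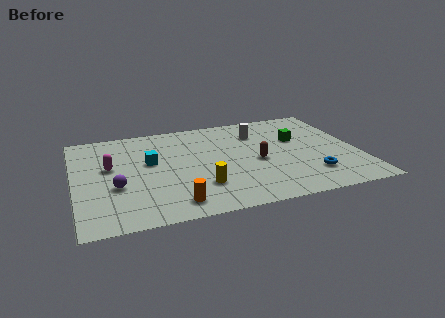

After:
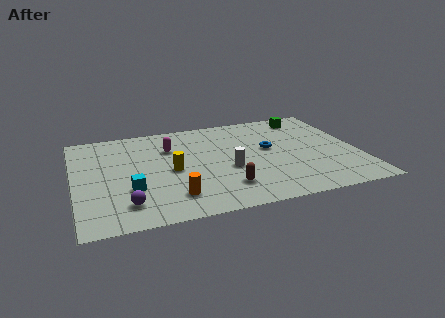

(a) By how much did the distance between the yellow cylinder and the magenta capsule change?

-2.9

They were about 5.2 units apart before and 2.3 after — 2.9 units closer together.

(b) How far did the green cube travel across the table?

2.3

The green cube moved from about (11.3, 6.0) to (12.0, 8.2), a distance of √(0.7² + 2.2²) ≈ 2.3.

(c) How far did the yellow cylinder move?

2.3

The yellow cylinder moved from about (6.1, 2.6) to (4.8, 4.5), a distance of √(1.3² + 1.9²) ≈ 2.3.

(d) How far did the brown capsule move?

2.8

From (9.1, 4.3) to (7.3, 2.2), the brown capsule covered √(1.8² + 2.1²) ≈ 2.8 units.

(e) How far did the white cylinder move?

3.8

The white cylinder was near (9.4, 7.2) before and (7.6, 3.9) after, so it travelled √(1.8² + 3.3²) ≈ 3.8 units.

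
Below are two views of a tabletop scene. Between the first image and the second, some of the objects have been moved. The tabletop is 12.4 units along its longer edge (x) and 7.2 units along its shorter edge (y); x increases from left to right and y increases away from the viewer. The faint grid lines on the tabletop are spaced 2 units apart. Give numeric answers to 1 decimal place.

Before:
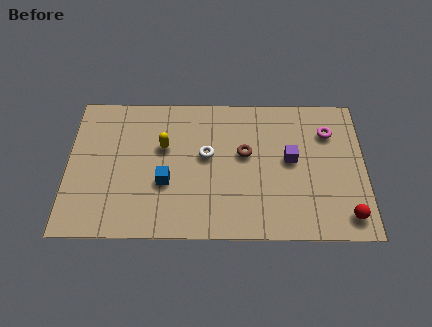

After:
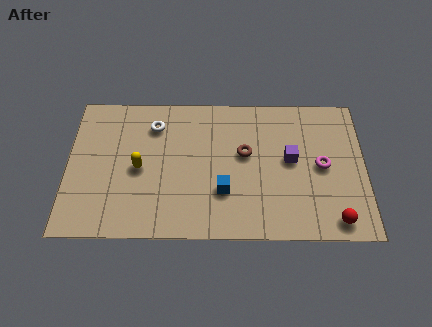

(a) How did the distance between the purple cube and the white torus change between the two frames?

+2.4

They were about 3.5 units apart before and 5.9 after — 2.4 units further apart.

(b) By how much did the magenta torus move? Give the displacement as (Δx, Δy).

(-0.3, -1.7)

The magenta torus was at about (10.9, 5.3) and moved to about (10.6, 3.6).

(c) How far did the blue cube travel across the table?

2.4

The blue cube was near (4.1, 2.7) before and (6.5, 2.3) after, so it travelled √(2.4² + 0.4²) ≈ 2.4 units.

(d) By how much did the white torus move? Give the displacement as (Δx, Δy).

(-2.2, 1.5)

The white torus started near (5.8, 4.1) and ended near (3.6, 5.6).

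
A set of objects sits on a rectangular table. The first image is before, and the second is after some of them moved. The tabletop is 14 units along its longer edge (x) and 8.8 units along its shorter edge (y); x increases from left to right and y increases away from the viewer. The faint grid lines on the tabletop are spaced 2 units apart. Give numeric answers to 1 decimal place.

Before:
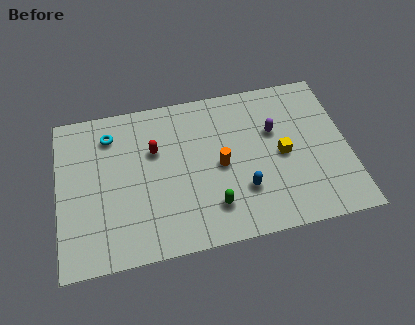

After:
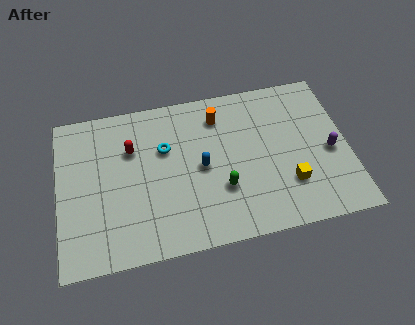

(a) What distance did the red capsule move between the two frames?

1.1

The red capsule moved from about (4.7, 5.7) to (3.6, 6.0), a distance of √(1.1² + 0.3²) ≈ 1.1.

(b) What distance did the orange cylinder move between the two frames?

2.8

The orange cylinder moved from about (7.8, 4.2) to (7.9, 7.0), a distance of √(0.1² + 2.8²) ≈ 2.8.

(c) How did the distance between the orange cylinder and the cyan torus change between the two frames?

-2.9

They were about 5.9 units apart before and 3.0 after — 2.9 units closer together.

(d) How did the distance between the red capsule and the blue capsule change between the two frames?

-1.4

The distance was about 5.1 in the first image and 3.7 in the second, so they moved 1.4 units closer together.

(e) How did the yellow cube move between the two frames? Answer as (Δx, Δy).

(0.2, -1.7)

From the two frames, the yellow cube sits at roughly (10.8, 4.2) before and (11.0, 2.5) after.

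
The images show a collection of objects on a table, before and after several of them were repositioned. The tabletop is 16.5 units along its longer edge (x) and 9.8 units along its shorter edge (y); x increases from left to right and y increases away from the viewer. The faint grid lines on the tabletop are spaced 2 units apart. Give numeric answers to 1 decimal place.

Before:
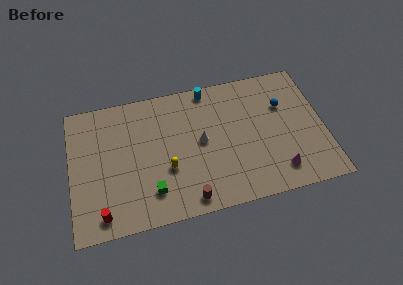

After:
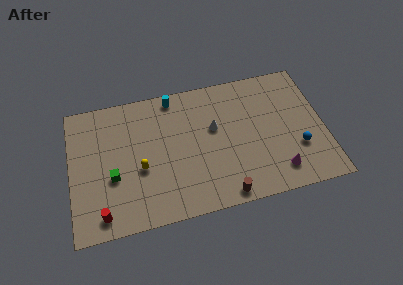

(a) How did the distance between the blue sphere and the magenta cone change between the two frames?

-2.9

Before: roughly 4.9 units apart; after: 2.0. That's 2.9 units closer together.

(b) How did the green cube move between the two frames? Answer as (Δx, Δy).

(-2.4, 1.6)

From the two frames, the green cube sits at roughly (5.1, 2.2) before and (2.7, 3.8) after.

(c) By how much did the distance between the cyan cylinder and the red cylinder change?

-1.5

They were about 10.5 units apart before and 9.0 after — 1.5 units closer together.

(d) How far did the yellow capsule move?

1.7

The yellow capsule moved from about (6.2, 3.6) to (4.5, 4.0), a distance of √(1.7² + 0.4²) ≈ 1.7.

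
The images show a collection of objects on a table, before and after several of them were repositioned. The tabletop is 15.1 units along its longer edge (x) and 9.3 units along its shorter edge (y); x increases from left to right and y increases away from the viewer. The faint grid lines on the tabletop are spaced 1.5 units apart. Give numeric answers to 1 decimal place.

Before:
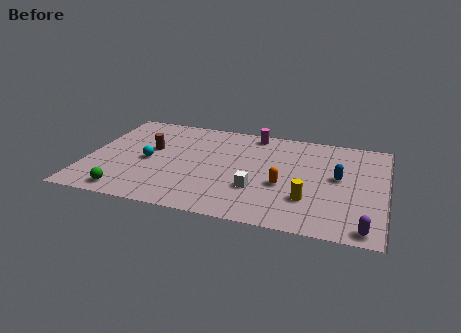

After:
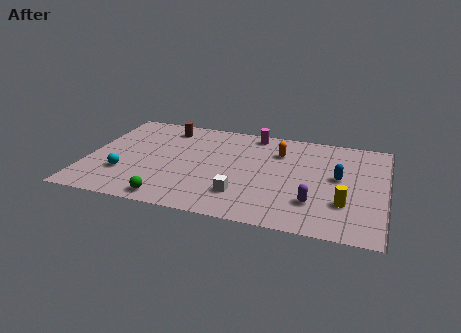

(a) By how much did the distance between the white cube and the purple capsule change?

-2.3

Before: roughly 5.9 units apart; after: 3.6. That's 2.3 units closer together.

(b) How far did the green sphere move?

2.2

The green sphere moved from about (2.3, 1.1) to (4.5, 1.0), a distance of √(2.2² + 0.1²) ≈ 2.2.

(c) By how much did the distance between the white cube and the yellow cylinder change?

+2.5

Before: roughly 2.6 units apart; after: 5.1. That's 2.5 units further apart.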